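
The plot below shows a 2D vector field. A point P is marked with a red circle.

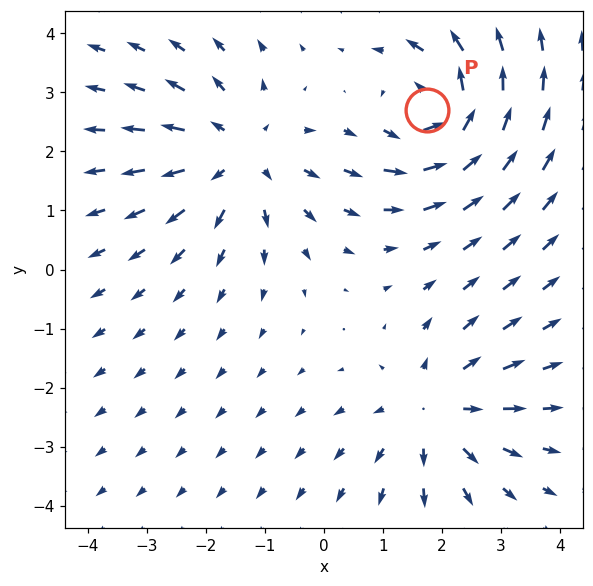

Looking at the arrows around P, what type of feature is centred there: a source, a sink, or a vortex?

vortex

At P (1.7, 2.7) the arrows circulate counterclockwise. Divergence ≈0, curl about +6 — near-zero divergence with nonzero curl is a vortex.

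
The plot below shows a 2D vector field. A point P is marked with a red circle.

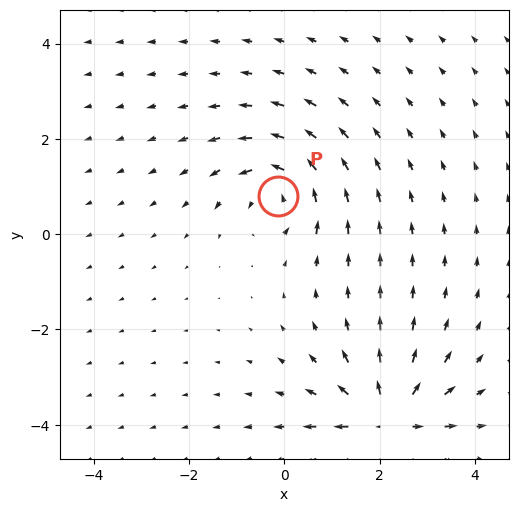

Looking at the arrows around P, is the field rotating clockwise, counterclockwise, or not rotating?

counterclockwise

Near P at (-0.1, 0.8) the arrows circulate counterclockwise. The curl (z-component) there is about +5; positive curl means counterclockwise rotation.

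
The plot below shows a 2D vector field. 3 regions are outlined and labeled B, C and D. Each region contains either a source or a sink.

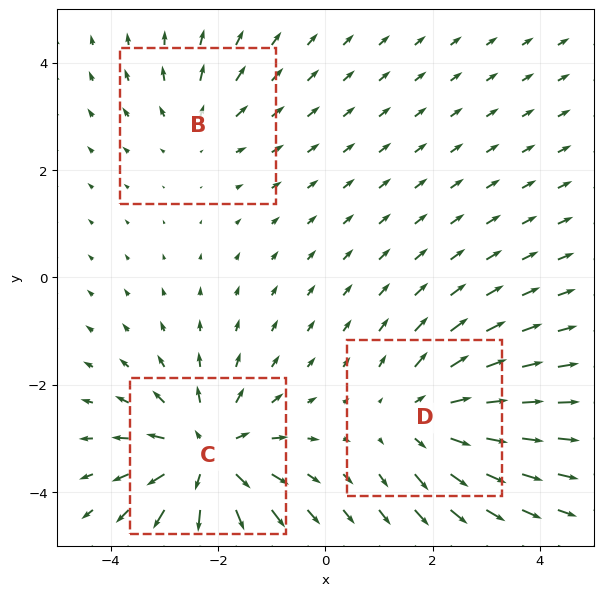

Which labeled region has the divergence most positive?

Divergence at each region's feature centre — B: about +2, C: about +5, D: about +3. Region C is most positive.

C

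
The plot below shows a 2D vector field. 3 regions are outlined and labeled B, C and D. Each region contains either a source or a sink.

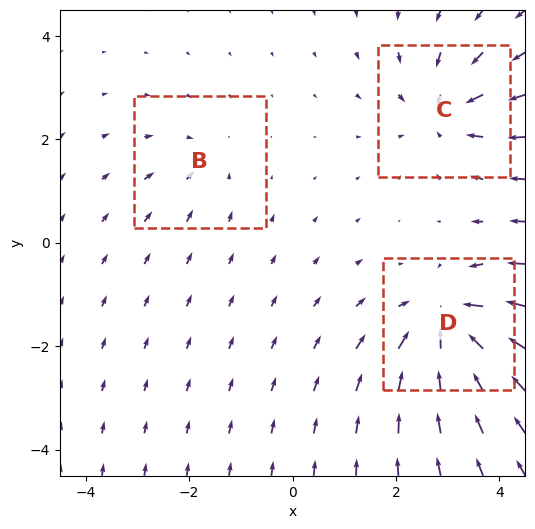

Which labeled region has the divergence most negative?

Divergence at each region's feature centre — B: about -2, C: about -4, D: about -5. Region D is most negative.

D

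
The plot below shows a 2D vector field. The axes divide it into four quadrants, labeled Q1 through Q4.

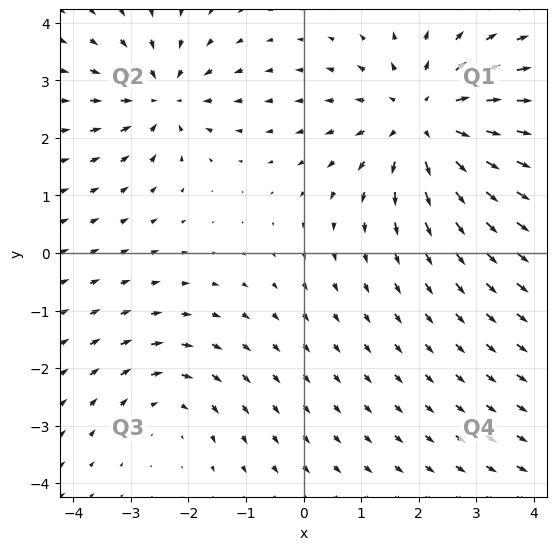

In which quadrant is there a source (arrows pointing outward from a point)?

The source sits at approximately (2.1, 2.3), which lies in quadrant Q1. The divergence there is about +4, positive as expected for a source.

Q1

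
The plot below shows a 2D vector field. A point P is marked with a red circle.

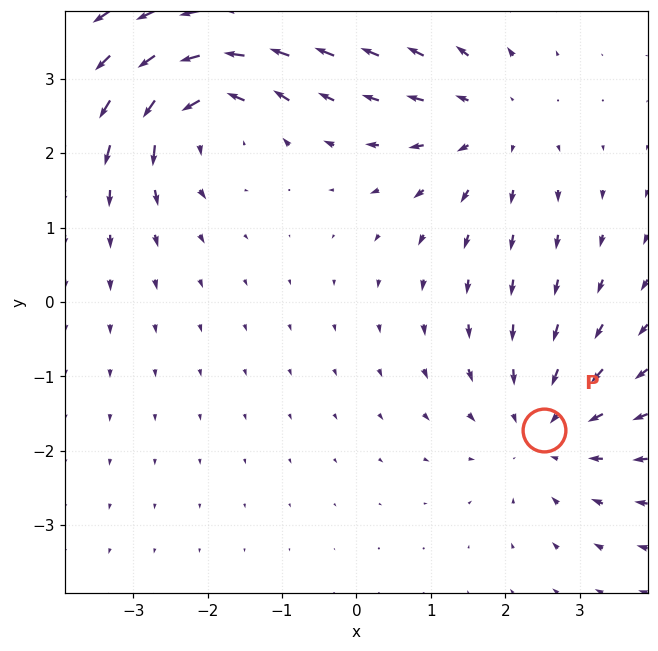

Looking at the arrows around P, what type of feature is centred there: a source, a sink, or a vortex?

At P (2.5, -1.7) the arrows converge inward. Divergence about -3, curl ≈0 — negative divergence with near-zero curl is a sink.

sink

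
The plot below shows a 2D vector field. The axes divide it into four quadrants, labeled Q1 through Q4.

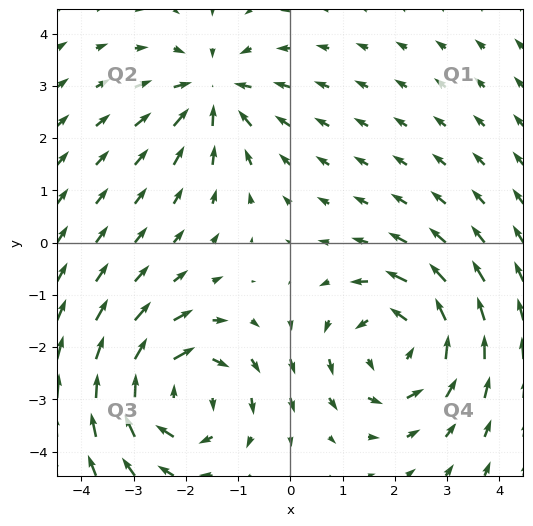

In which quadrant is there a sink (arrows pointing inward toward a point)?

Q2

The sink sits at approximately (-1.5, 2.9), which lies in quadrant Q2. The divergence there is about -3, negative as expected for a sink.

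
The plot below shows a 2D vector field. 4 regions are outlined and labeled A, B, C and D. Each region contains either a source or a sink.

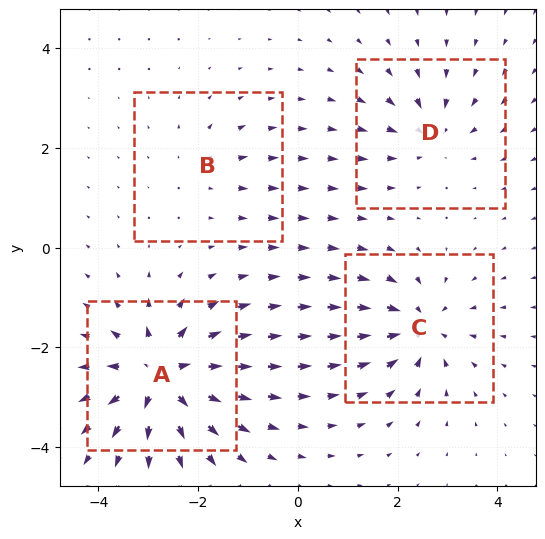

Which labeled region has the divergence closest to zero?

B

Divergence at each region's feature centre — A: about +8, B: about +3, C: about -6, D: about -4. Region B is closest to zero.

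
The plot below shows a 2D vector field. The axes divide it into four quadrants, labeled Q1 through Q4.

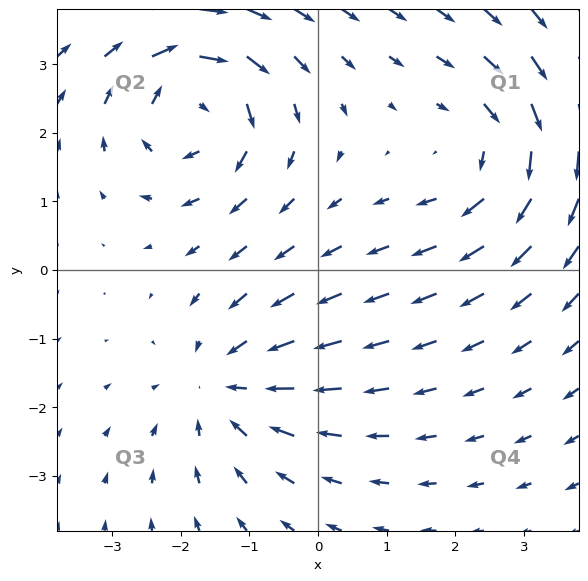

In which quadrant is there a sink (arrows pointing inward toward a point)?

The sink sits at approximately (-1.4, -1.7), which lies in quadrant Q3. The divergence there is about -4, negative as expected for a sink.

Q3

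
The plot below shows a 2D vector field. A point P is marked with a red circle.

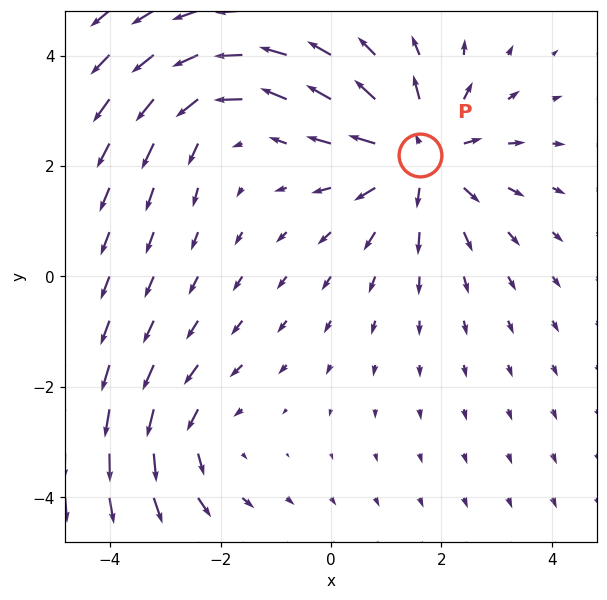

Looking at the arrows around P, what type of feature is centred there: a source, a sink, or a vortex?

source

At P (1.6, 2.2) the arrows spread outward. Divergence about +4, curl ≈0 — positive divergence with near-zero curl is a source.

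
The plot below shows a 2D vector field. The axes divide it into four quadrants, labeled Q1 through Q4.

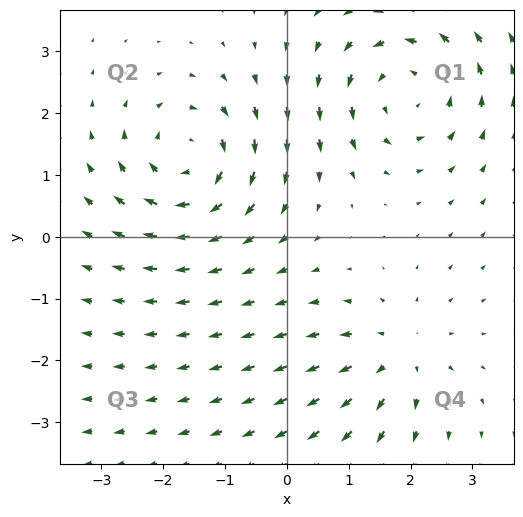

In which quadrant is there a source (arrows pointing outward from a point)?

The source sits at approximately (1.8, -1.9), which lies in quadrant Q4. The divergence there is about +3, positive as expected for a source.

Q4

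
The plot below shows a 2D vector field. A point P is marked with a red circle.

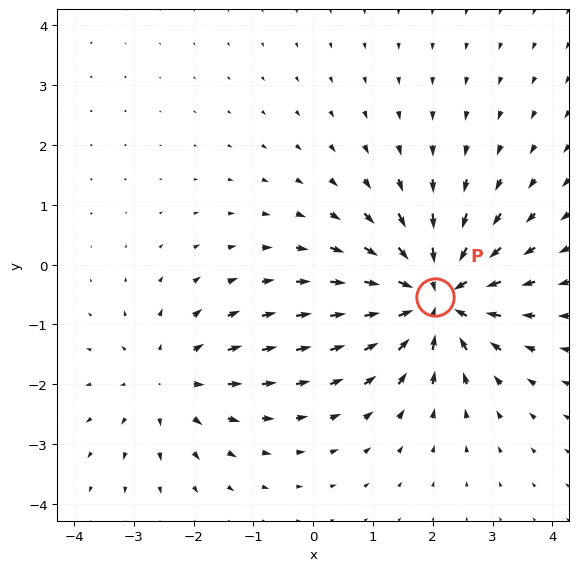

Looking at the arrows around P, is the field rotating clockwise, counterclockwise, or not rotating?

Near P at (2.0, -0.5) the arrows show no circulation. The curl there is ≈0.

not rotating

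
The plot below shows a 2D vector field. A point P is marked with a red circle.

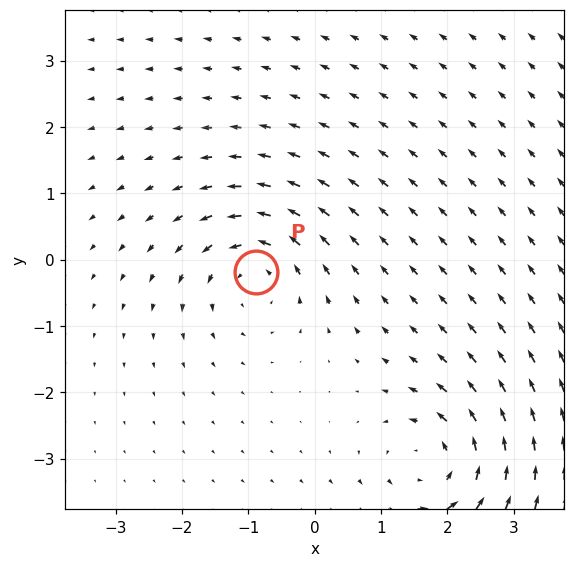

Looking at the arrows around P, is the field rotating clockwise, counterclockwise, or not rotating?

Near P at (-0.9, -0.2) the arrows circulate counterclockwise. The curl (z-component) there is about +3; positive curl means counterclockwise rotation.

counterclockwise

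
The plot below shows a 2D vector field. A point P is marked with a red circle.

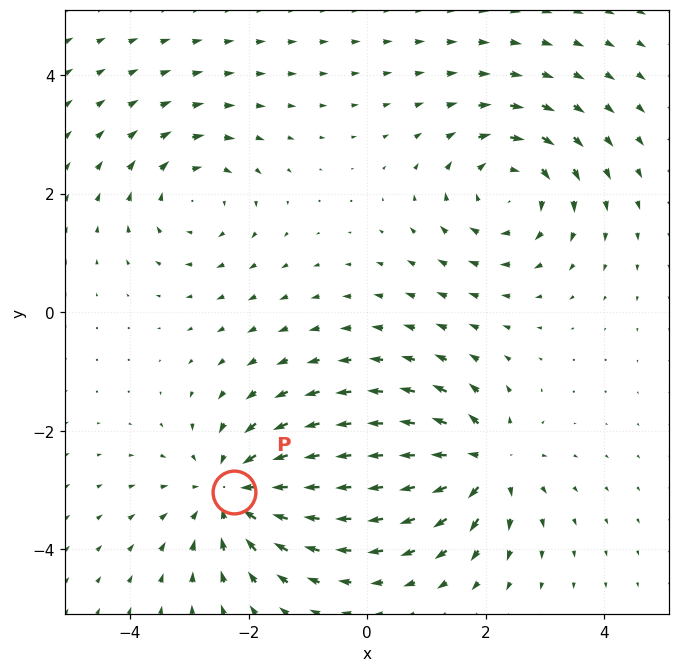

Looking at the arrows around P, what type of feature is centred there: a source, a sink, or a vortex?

At P (-2.2, -3.0) the arrows converge inward. Divergence about -5, curl ≈0 — negative divergence with near-zero curl is a sink.

sink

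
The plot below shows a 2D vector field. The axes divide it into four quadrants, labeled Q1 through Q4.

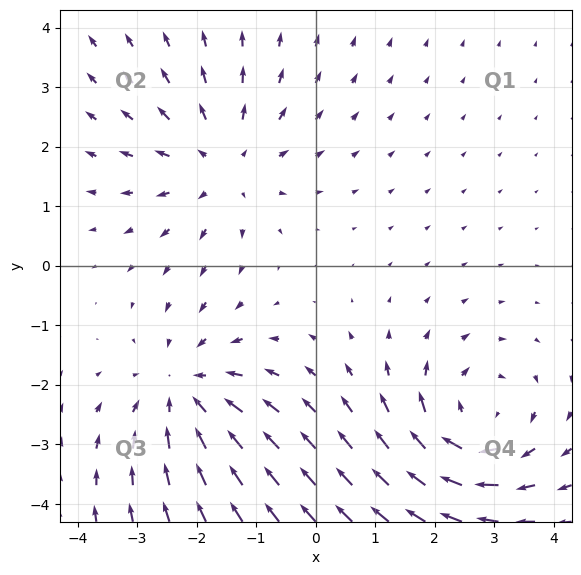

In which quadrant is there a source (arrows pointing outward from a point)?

The source sits at approximately (-1.6, 1.7), which lies in quadrant Q2. The divergence there is about +3, positive as expected for a source.

Q2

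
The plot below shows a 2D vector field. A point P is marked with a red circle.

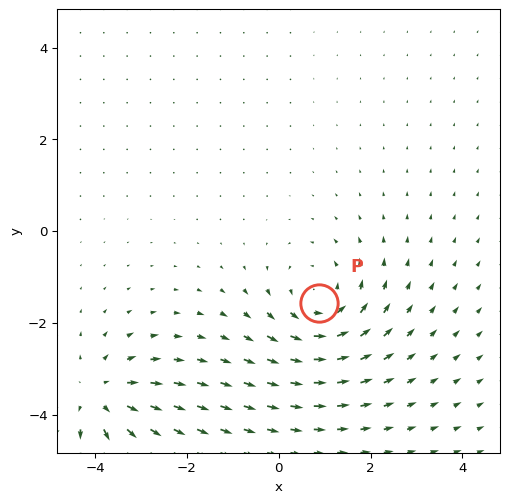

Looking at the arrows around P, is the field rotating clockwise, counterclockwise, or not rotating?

counterclockwise

Near P at (0.9, -1.6) the arrows circulate counterclockwise. The curl (z-component) there is about +5; positive curl means counterclockwise rotation.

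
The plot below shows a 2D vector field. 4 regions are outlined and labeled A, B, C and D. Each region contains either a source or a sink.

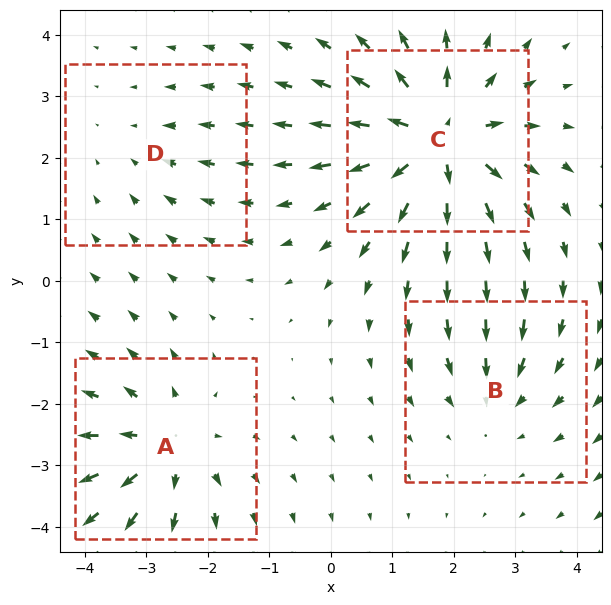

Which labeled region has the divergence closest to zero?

D

Divergence at each region's feature centre — A: about +5, B: about -3, C: about +8, D: about -2. Region D is closest to zero.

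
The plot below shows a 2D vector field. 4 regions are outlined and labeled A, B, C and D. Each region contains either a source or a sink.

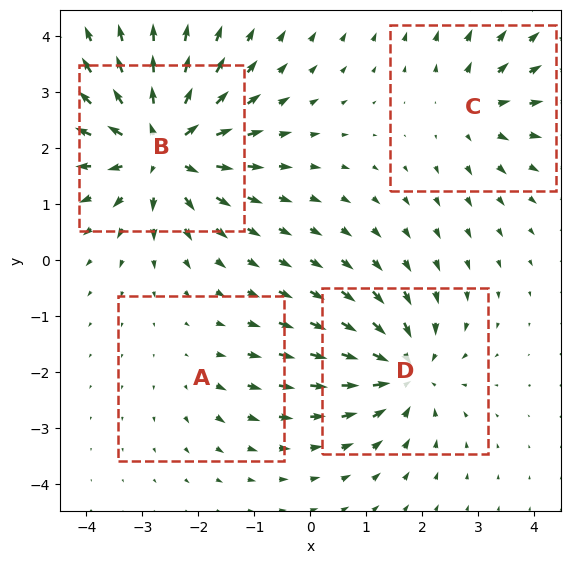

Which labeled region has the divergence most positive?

Divergence at each region's feature centre — A: about +2, B: about +8, C: about +4, D: about -6. Region B is most positive.

B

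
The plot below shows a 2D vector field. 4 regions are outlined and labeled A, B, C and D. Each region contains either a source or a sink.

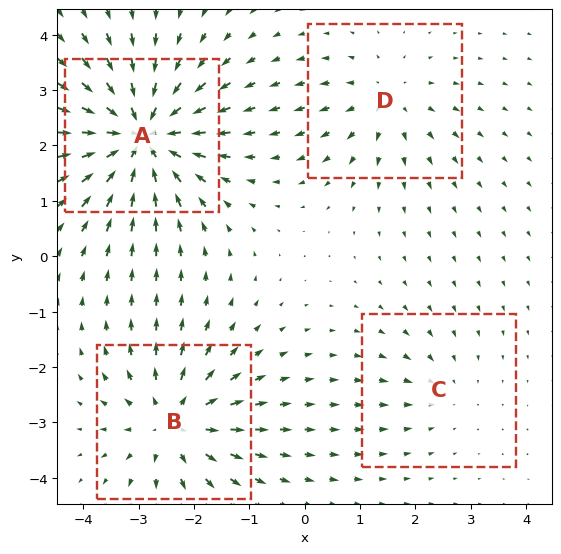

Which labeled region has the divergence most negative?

A

Divergence at each region's feature centre — A: about -7, B: about +5, C: about -2, D: about +3. Region A is most negative.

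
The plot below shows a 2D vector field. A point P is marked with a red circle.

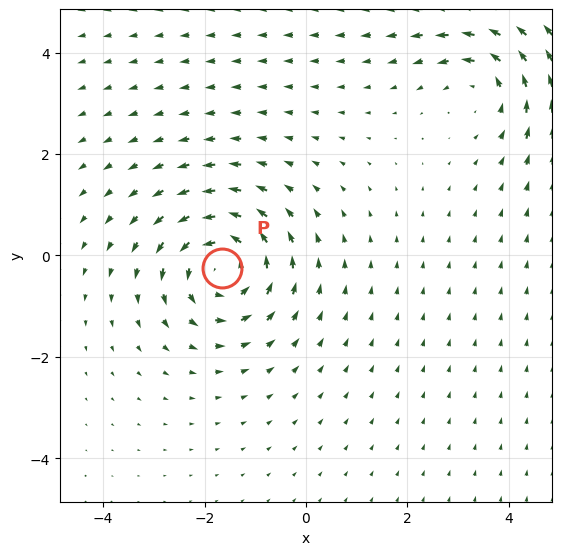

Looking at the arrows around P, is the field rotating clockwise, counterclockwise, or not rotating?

counterclockwise

Near P at (-1.7, -0.2) the arrows circulate counterclockwise. The curl (z-component) there is about +5; positive curl means counterclockwise rotation.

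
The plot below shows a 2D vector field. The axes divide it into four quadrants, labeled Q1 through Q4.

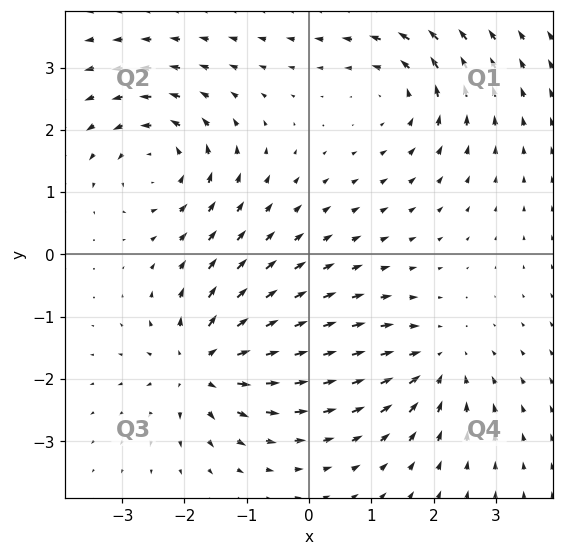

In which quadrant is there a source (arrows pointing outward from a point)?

Q3

The source sits at approximately (-1.7, -1.8), which lies in quadrant Q3. The divergence there is about +6, positive as expected for a source.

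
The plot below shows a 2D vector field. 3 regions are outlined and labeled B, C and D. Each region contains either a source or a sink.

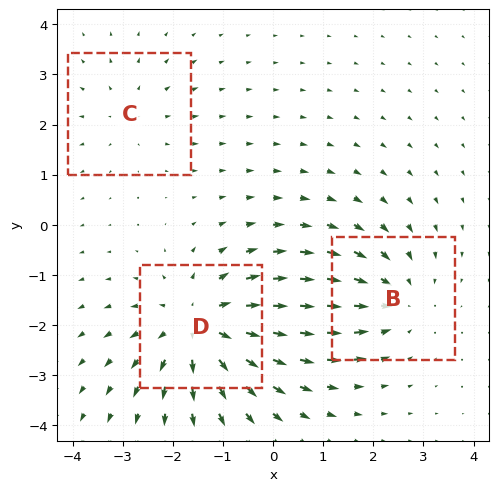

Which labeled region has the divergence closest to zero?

Divergence at each region's feature centre — B: about -3, C: about +2, D: about +4. Region C is closest to zero.

C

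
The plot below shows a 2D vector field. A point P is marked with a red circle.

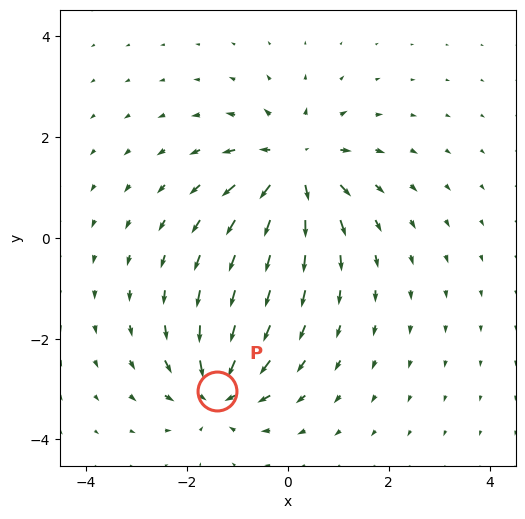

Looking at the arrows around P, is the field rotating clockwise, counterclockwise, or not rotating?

Near P at (-1.4, -3.0) the arrows show no circulation. The curl there is ≈0.

not rotating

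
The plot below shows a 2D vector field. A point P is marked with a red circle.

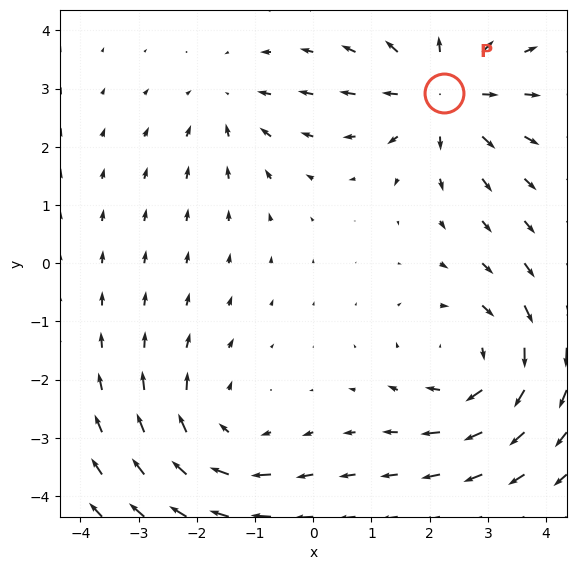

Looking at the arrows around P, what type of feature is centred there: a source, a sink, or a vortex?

source

At P (2.2, 2.9) the arrows spread outward. Divergence about +5, curl ≈0 — positive divergence with near-zero curl is a source.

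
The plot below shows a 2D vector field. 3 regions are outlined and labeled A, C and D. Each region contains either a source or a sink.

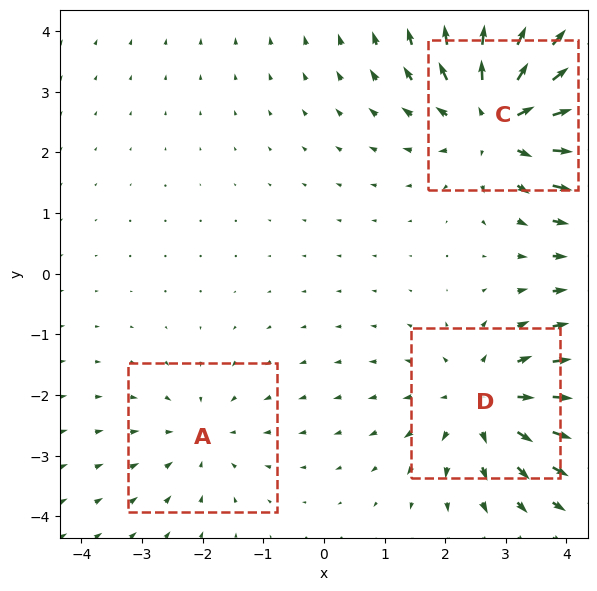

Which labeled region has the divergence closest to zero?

Divergence at each region's feature centre — A: about -2, C: about +4, D: about +3. Region A is closest to zero.

A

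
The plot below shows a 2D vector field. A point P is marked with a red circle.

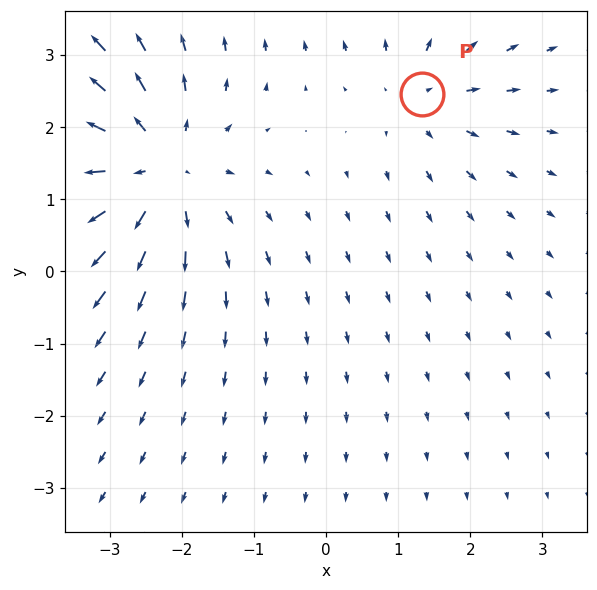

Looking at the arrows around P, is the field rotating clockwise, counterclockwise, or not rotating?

Near P at (1.3, 2.5) the arrows show no circulation. The curl there is ≈0.

not rotating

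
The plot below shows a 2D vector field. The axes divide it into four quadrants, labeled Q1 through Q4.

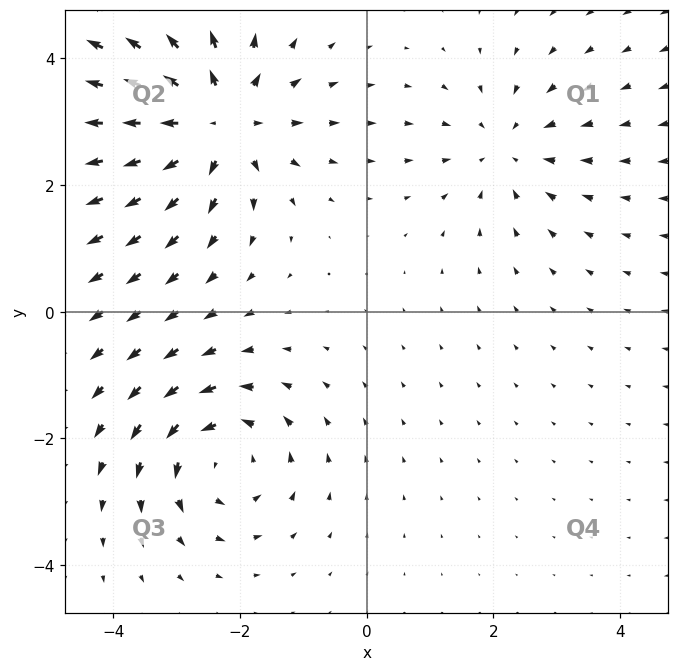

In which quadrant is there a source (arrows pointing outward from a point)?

The source sits at approximately (-2.4, 3.0), which lies in quadrant Q2. The divergence there is about +4, positive as expected for a source.

Q2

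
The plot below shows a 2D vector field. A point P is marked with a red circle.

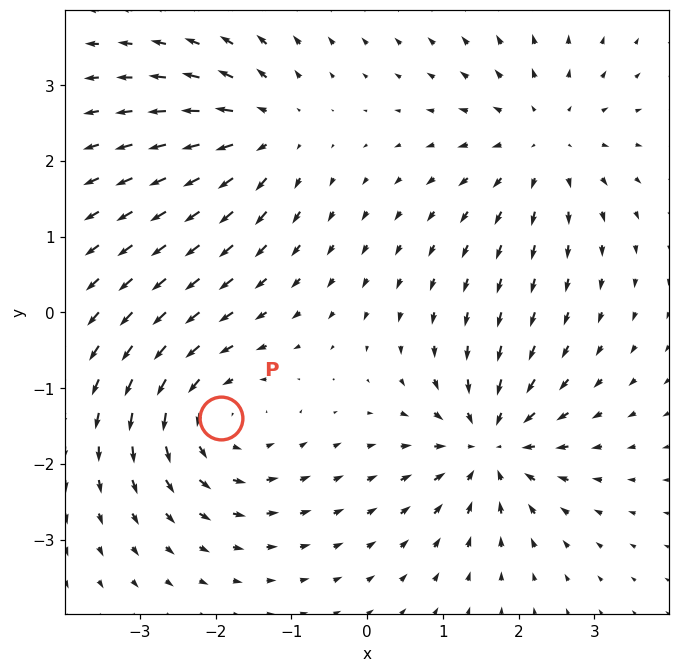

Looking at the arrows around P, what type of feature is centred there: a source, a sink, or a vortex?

At P (-1.9, -1.4) the arrows circulate counterclockwise. Divergence ≈0, curl about +5 — near-zero divergence with nonzero curl is a vortex.

vortex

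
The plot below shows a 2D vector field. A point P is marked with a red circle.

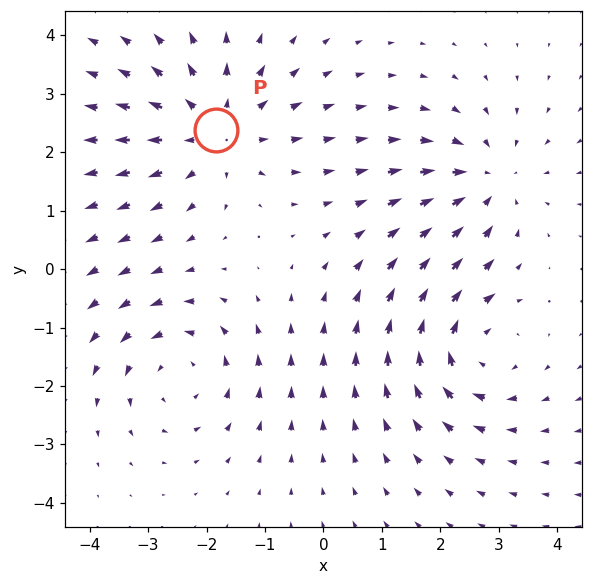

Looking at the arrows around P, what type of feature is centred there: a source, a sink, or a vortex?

At P (-1.8, 2.4) the arrows spread outward. Divergence about +3, curl ≈0 — positive divergence with near-zero curl is a source.

source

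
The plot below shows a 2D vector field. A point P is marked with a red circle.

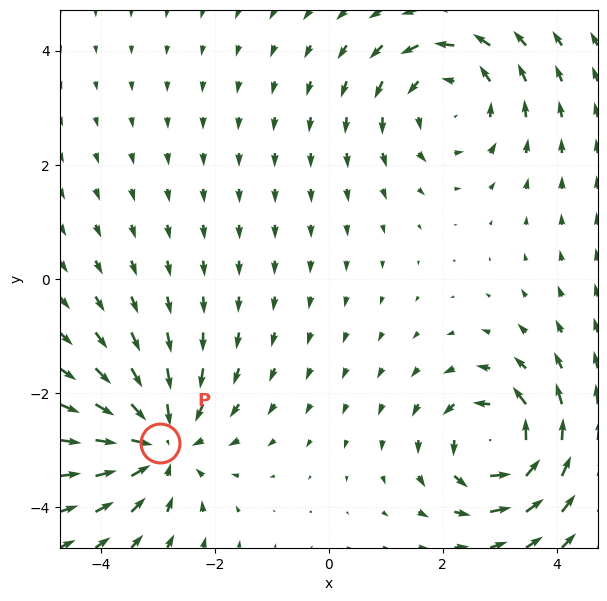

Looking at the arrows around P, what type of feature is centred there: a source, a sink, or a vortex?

sink

At P (-3.0, -2.9) the arrows converge inward. Divergence about -4, curl ≈0 — negative divergence with near-zero curl is a sink.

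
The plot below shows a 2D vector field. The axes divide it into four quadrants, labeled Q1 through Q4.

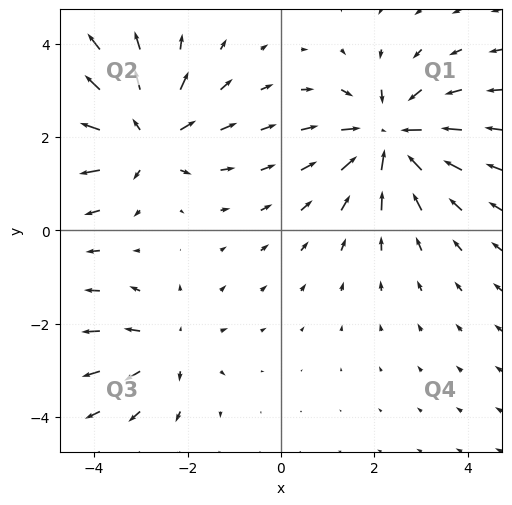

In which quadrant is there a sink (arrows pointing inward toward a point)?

Q1

The sink sits at approximately (2.3, 2.0), which lies in quadrant Q1. The divergence there is about -5, negative as expected for a sink.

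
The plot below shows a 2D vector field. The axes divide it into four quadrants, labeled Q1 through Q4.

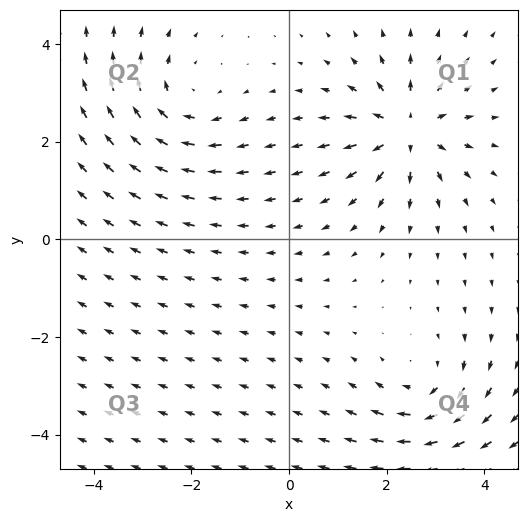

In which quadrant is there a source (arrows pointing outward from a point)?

Q1

The source sits at approximately (2.4, 2.2), which lies in quadrant Q1. The divergence there is about +7, positive as expected for a source.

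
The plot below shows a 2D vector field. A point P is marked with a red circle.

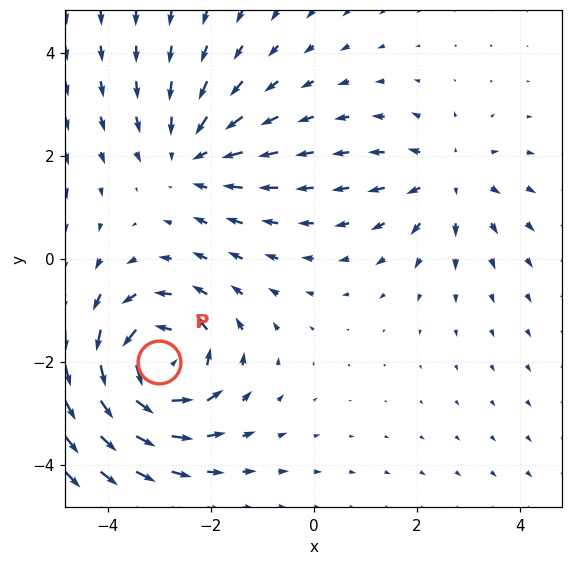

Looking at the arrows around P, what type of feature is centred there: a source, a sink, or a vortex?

At P (-3.0, -2.0) the arrows circulate counterclockwise. Divergence ≈0, curl about +6 — near-zero divergence with nonzero curl is a vortex.

vortex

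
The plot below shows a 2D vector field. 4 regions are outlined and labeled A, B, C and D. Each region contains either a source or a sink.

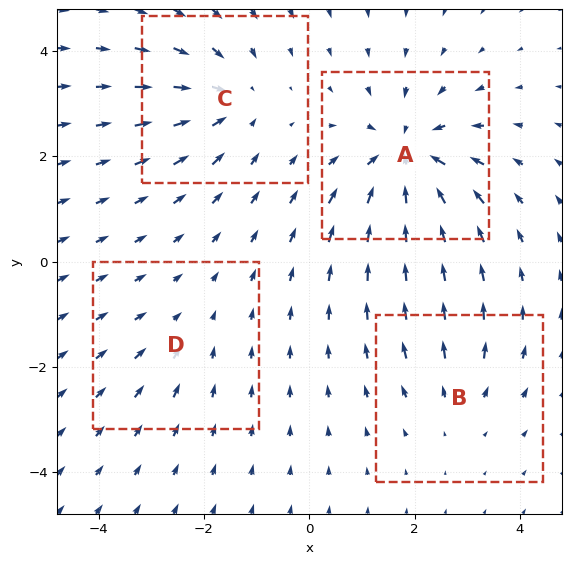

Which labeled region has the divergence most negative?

A

Divergence at each region's feature centre — A: about -7, B: about +3, C: about -4, D: about -2. Region A is most negative.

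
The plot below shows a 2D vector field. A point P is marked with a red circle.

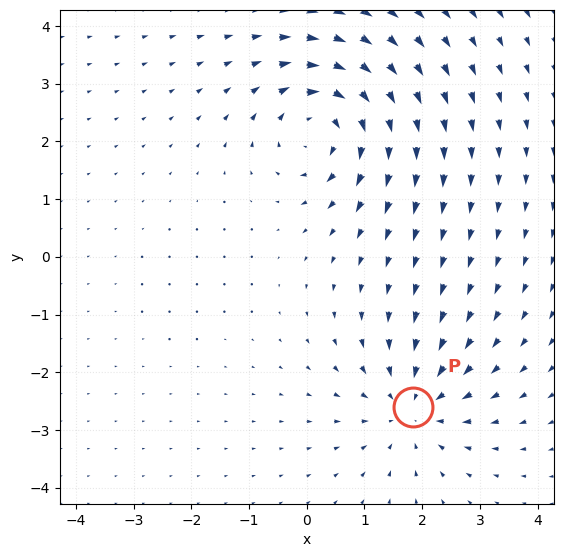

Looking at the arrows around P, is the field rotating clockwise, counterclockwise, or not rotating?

not rotating

Near P at (1.8, -2.6) the arrows show no circulation. The curl there is ≈0.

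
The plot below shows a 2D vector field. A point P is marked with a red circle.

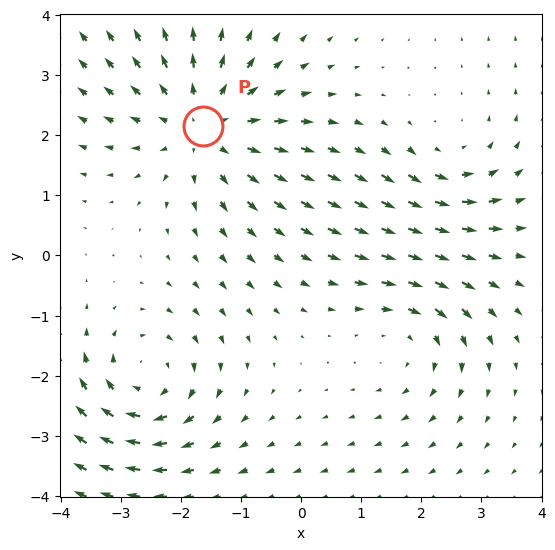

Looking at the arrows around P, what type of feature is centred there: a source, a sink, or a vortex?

source

At P (-1.6, 2.1) the arrows spread outward. Divergence about +4, curl ≈0 — positive divergence with near-zero curl is a source.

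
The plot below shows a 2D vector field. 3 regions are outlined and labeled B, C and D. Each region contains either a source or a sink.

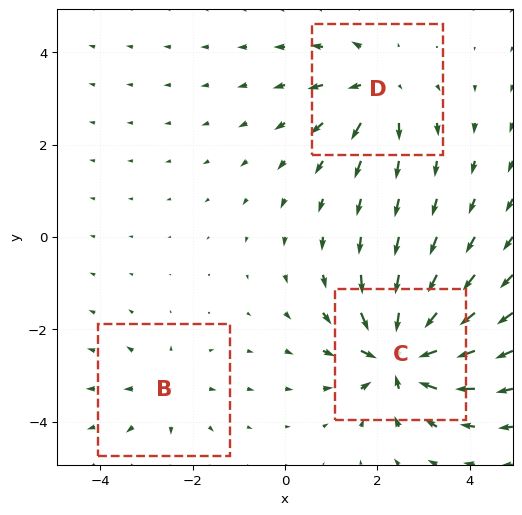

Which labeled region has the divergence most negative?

Divergence at each region's feature centre — B: about +3, C: about -7, D: about +4. Region C is most negative.

C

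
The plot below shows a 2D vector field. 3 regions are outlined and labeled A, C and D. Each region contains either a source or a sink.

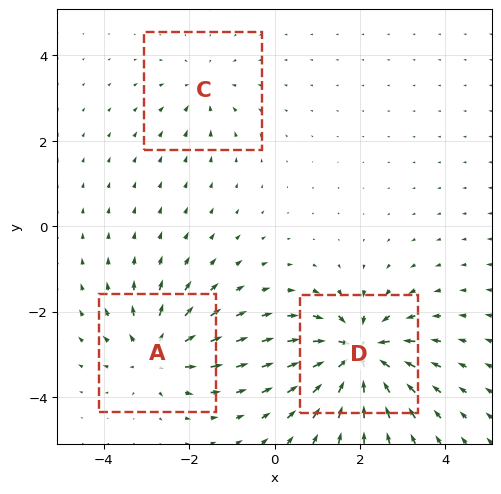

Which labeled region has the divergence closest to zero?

Divergence at each region's feature centre — A: about +4, C: about -2, D: about -6. Region C is closest to zero.

C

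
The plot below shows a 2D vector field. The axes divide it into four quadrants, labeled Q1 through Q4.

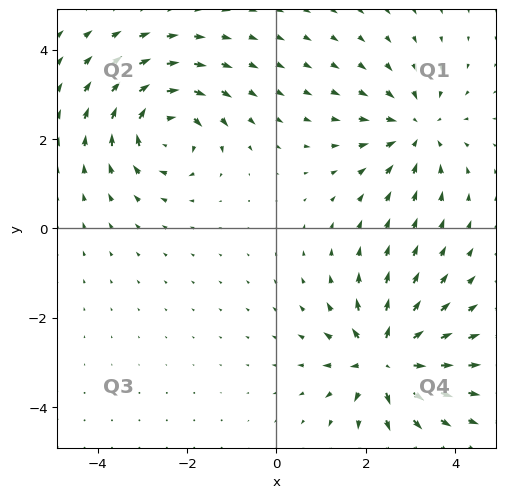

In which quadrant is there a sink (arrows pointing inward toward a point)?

The sink sits at approximately (3.1, 2.2), which lies in quadrant Q1. The divergence there is about -4, negative as expected for a sink.

Q1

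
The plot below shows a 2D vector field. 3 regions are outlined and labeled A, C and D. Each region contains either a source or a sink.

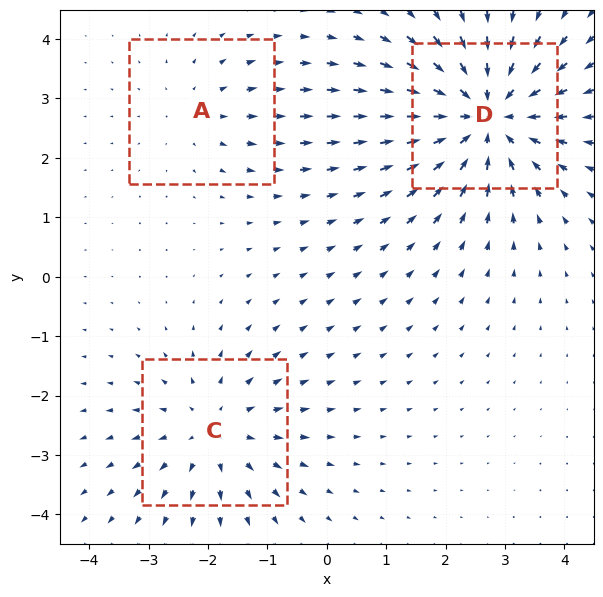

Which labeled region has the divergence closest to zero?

Divergence at each region's feature centre — A: about +2, C: about +3, D: about -5. Region A is closest to zero.

A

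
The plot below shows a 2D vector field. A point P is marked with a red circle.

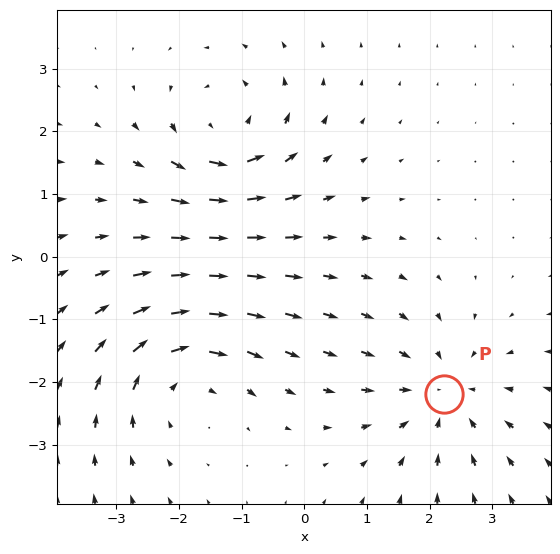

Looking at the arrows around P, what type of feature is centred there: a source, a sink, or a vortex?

sink

At P (2.2, -2.2) the arrows converge inward. Divergence about -4, curl ≈0 — negative divergence with near-zero curl is a sink.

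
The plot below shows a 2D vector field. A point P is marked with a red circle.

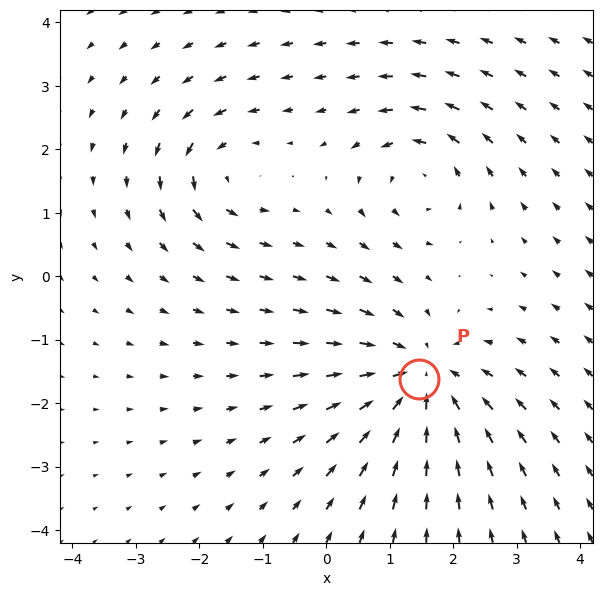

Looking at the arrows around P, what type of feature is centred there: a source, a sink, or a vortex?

At P (1.5, -1.6) the arrows converge inward. Divergence about -4, curl ≈0 — negative divergence with near-zero curl is a sink.

sink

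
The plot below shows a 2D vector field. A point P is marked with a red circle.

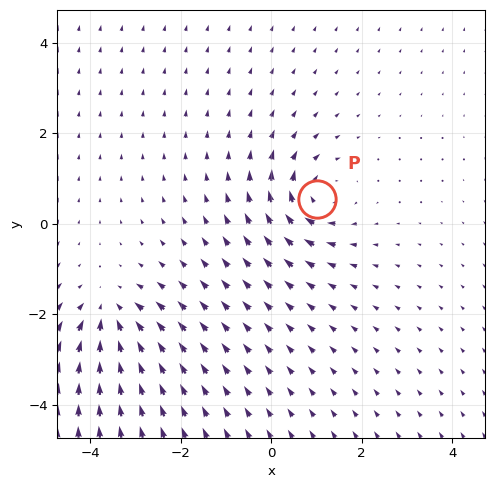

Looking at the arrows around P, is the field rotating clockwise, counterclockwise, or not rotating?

Near P at (1.0, 0.5) the arrows circulate clockwise. The curl (z-component) there is about -4; negative curl means clockwise rotation.

clockwise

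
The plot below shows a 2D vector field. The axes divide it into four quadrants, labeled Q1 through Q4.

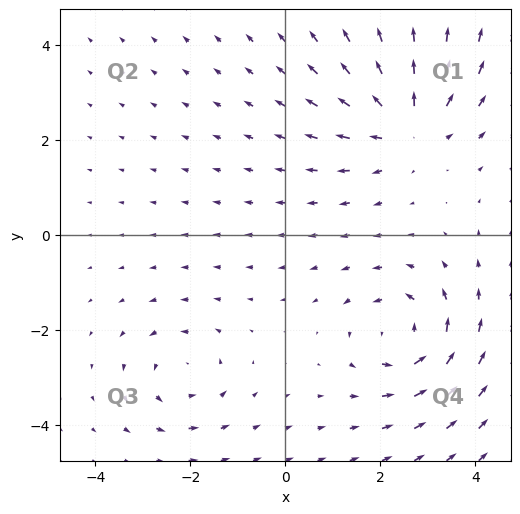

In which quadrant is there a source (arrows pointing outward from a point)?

Q1

The source sits at approximately (2.6, 2.3), which lies in quadrant Q1. The divergence there is about +4, positive as expected for a source.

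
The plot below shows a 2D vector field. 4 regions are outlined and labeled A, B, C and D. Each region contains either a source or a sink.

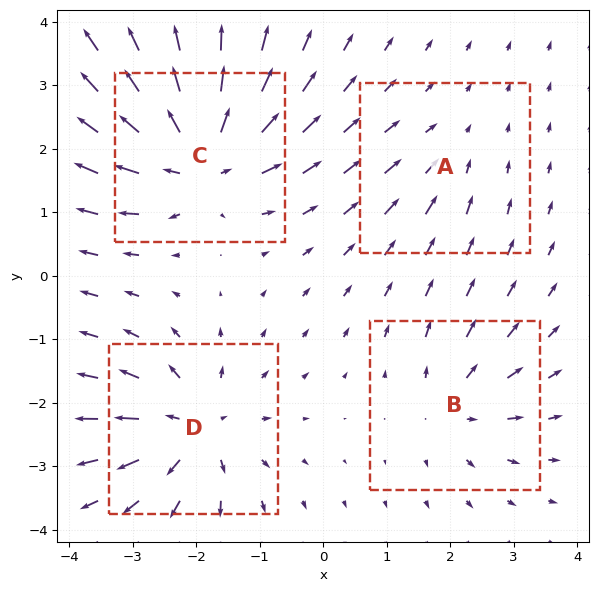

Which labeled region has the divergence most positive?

Divergence at each region's feature centre — A: about -3, B: about +4, C: about +8, D: about +7. Region C is most positive.

C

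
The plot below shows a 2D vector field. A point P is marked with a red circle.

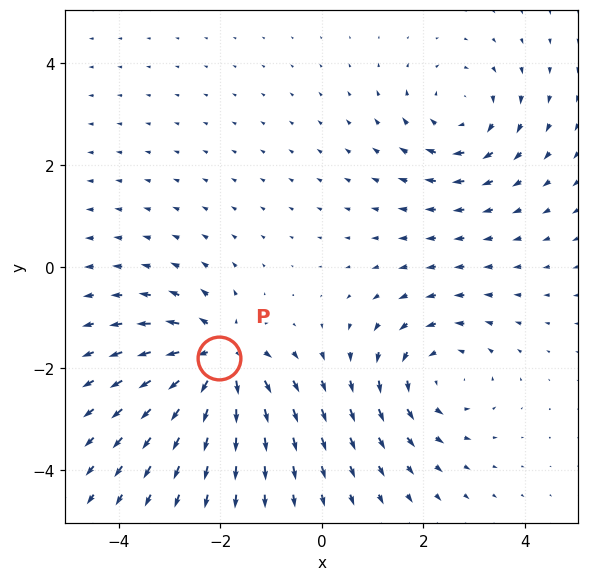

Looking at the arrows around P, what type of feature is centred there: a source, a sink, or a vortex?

source

At P (-2.0, -1.8) the arrows spread outward. Divergence about +6, curl ≈0 — positive divergence with near-zero curl is a source.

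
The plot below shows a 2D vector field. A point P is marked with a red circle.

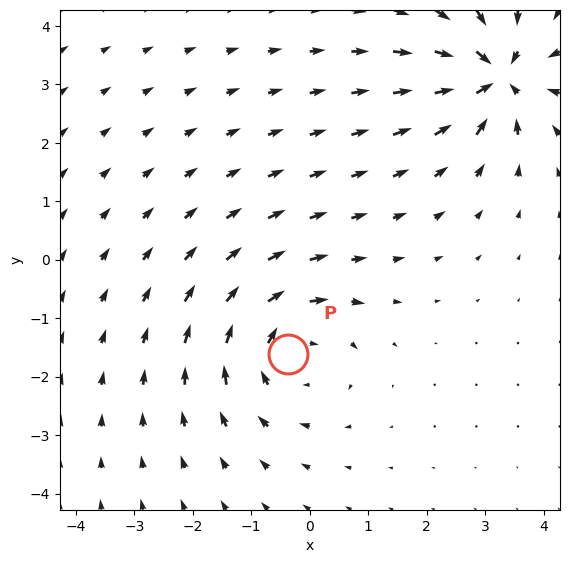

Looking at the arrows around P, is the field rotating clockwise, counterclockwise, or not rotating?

clockwise

Near P at (-0.4, -1.6) the arrows circulate clockwise. The curl (z-component) there is about -4; negative curl means clockwise rotation.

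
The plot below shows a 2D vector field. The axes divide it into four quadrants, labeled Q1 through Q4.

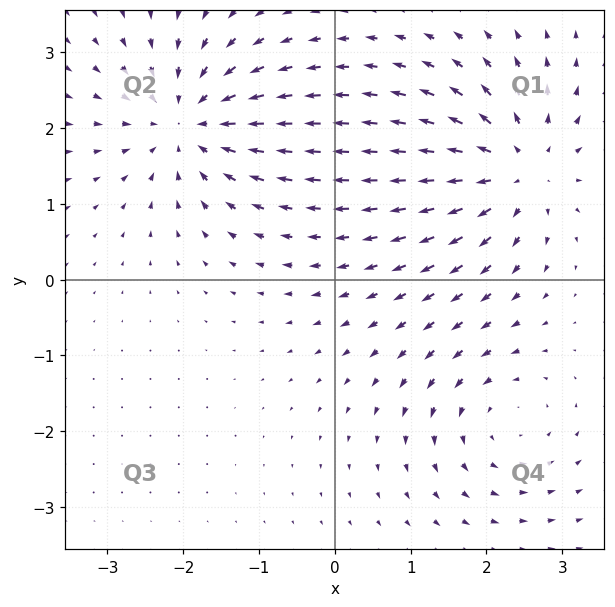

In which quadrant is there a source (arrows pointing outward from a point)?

The source sits at approximately (2.4, 1.5), which lies in quadrant Q1. The divergence there is about +6, positive as expected for a source.

Q1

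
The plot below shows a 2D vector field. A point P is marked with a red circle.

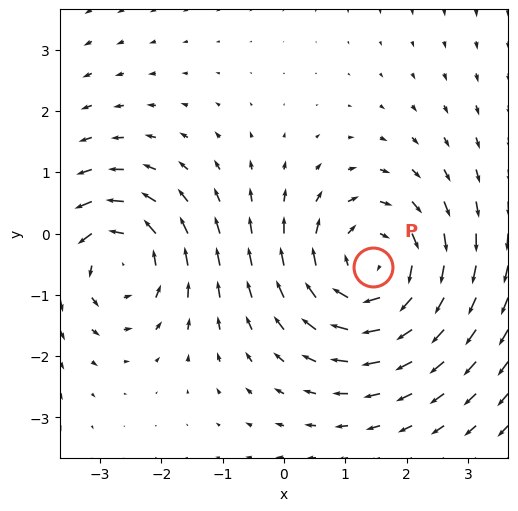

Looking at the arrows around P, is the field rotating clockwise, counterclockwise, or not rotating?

clockwise

Near P at (1.4, -0.6) the arrows circulate clockwise. The curl (z-component) there is about -4; negative curl means clockwise rotation.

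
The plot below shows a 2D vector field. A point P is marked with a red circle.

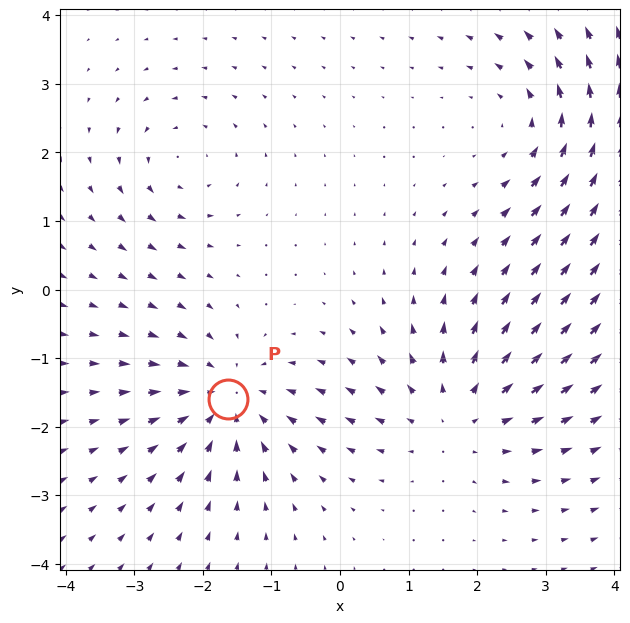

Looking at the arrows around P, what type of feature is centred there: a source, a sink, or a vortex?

At P (-1.6, -1.6) the arrows converge inward. Divergence about -5, curl ≈0 — negative divergence with near-zero curl is a sink.

sink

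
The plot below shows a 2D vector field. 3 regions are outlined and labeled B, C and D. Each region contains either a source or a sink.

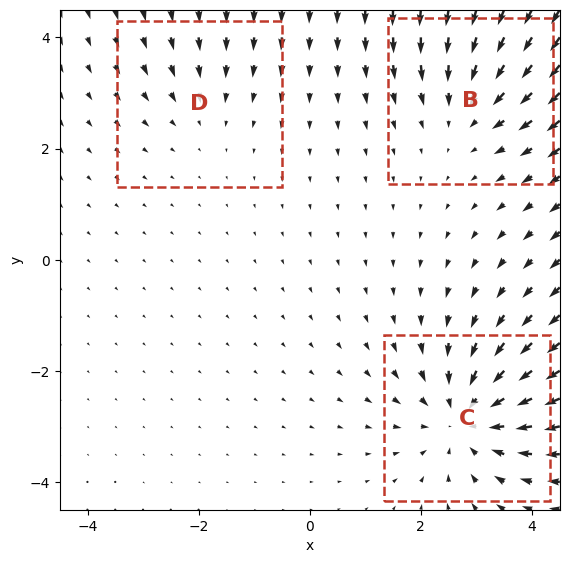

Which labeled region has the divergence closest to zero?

D

Divergence at each region's feature centre — B: about -3, C: about -4, D: about -2. Region D is closest to zero.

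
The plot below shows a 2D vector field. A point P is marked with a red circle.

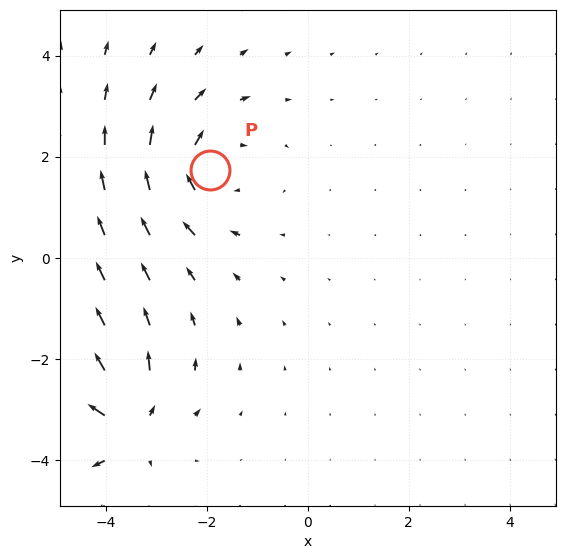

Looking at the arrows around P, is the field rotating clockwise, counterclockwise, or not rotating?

clockwise

Near P at (-1.9, 1.7) the arrows circulate clockwise. The curl (z-component) there is about -3; negative curl means clockwise rotation.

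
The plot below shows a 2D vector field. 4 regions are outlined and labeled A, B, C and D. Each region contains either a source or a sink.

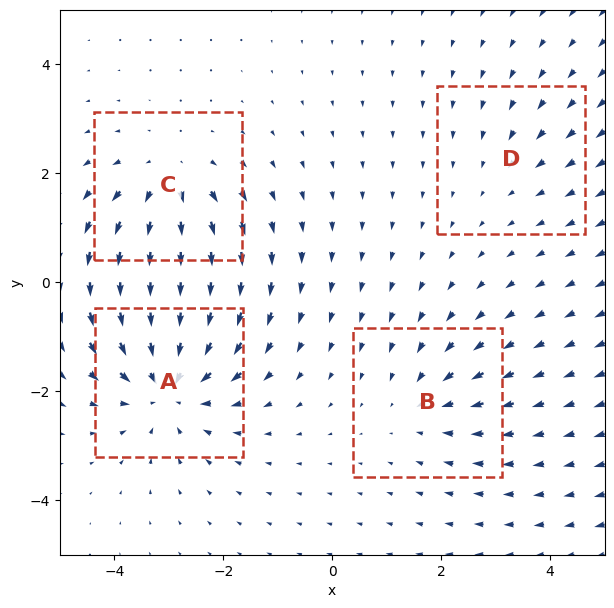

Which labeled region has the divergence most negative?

A

Divergence at each region's feature centre — A: about -6, B: about -3, C: about +4, D: about -2. Region A is most negative.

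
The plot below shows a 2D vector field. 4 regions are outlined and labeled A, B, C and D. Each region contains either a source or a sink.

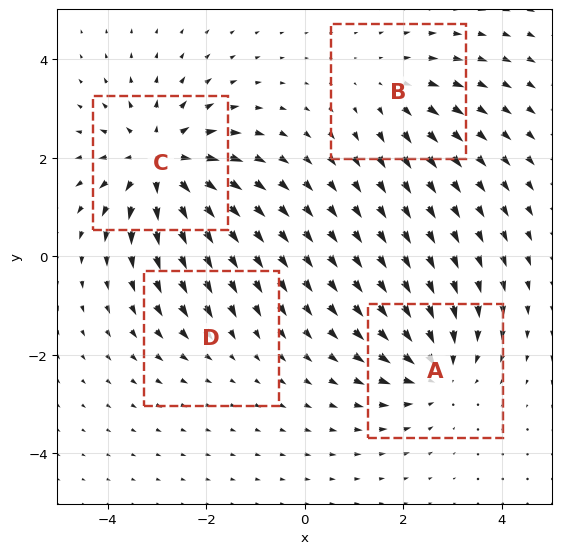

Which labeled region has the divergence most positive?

C

Divergence at each region's feature centre — A: about -4, B: about +3, C: about +6, D: about -2. Region C is most positive.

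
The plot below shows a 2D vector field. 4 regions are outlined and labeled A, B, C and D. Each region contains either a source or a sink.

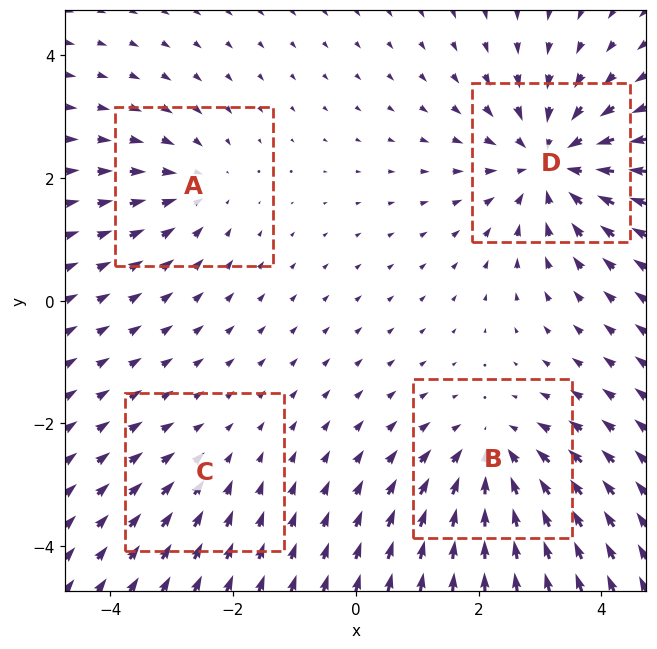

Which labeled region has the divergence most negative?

D

Divergence at each region's feature centre — A: about -3, B: about -5, C: about -2, D: about -6. Region D is most negative.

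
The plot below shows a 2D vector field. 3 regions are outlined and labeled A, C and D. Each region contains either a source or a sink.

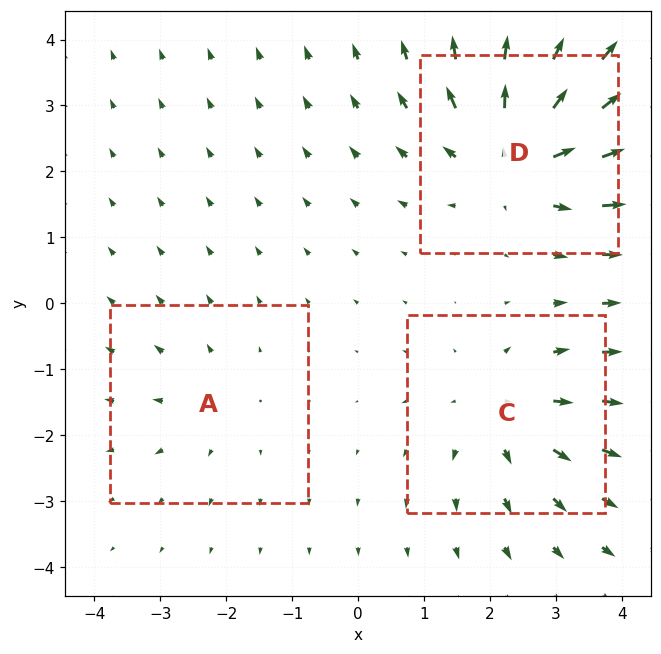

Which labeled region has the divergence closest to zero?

Divergence at each region's feature centre — A: about +2, C: about +3, D: about +5. Region A is closest to zero.

A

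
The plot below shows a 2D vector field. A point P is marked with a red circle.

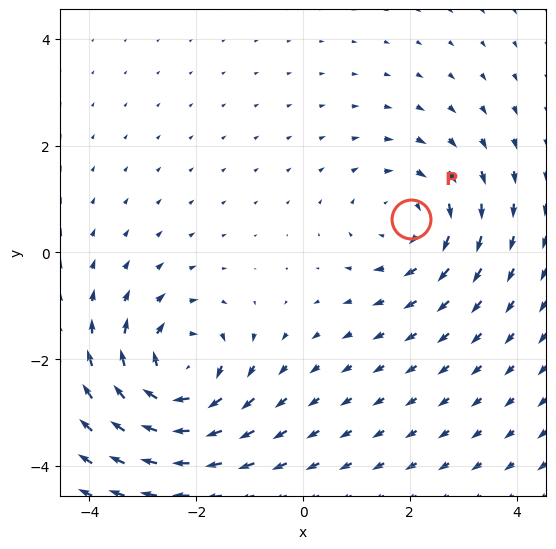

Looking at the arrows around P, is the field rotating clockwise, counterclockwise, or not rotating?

Near P at (2.0, 0.6) the arrows circulate clockwise. The curl (z-component) there is about -2; negative curl means clockwise rotation.

clockwise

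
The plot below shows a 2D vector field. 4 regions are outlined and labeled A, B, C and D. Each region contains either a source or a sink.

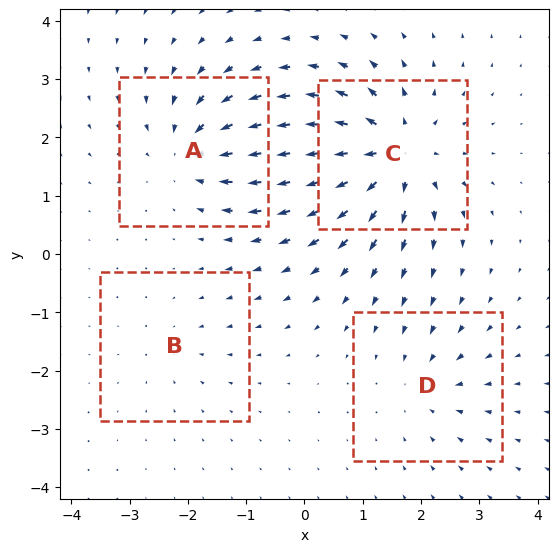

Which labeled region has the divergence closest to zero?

B

Divergence at each region's feature centre — A: about -5, B: about -2, C: about +7, D: about -3. Region B is closest to zero.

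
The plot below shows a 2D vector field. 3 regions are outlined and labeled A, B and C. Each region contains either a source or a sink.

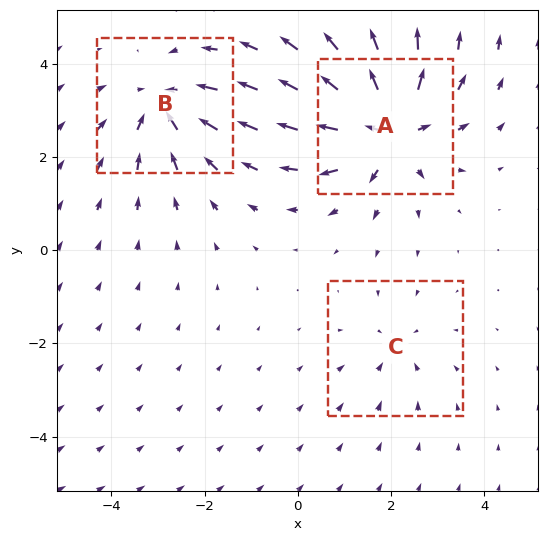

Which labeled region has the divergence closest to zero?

C

Divergence at each region's feature centre — A: about +5, B: about -4, C: about -2. Region C is closest to zero.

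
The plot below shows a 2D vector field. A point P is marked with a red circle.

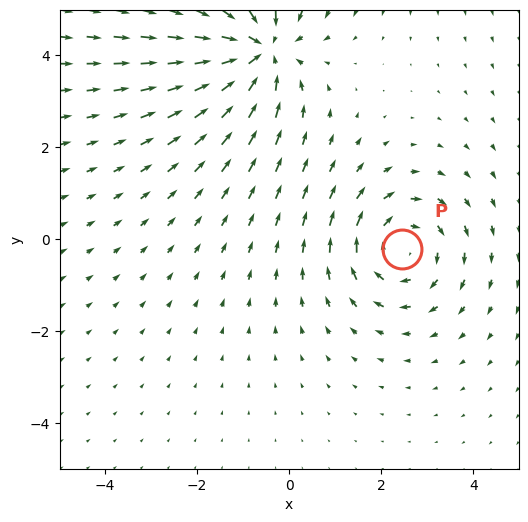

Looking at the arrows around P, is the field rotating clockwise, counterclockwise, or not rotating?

Near P at (2.4, -0.2) the arrows circulate clockwise. The curl (z-component) there is about -3; negative curl means clockwise rotation.

clockwise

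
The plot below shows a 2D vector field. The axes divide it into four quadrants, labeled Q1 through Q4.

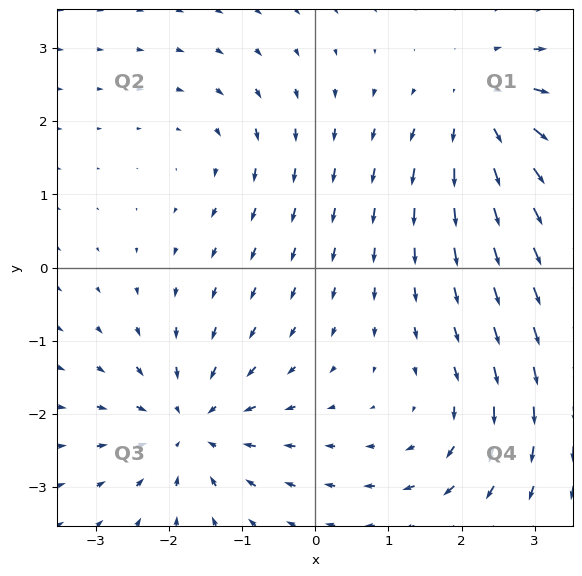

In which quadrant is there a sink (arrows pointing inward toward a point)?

Q3

The sink sits at approximately (-1.7, -2.2), which lies in quadrant Q3. The divergence there is about -5, negative as expected for a sink.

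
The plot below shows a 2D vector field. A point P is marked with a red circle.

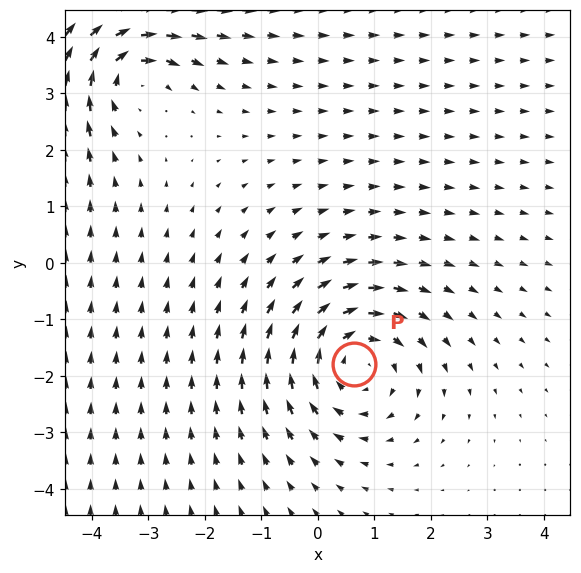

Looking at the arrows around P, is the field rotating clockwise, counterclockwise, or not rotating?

clockwise

Near P at (0.6, -1.8) the arrows circulate clockwise. The curl (z-component) there is about -3; negative curl means clockwise rotation.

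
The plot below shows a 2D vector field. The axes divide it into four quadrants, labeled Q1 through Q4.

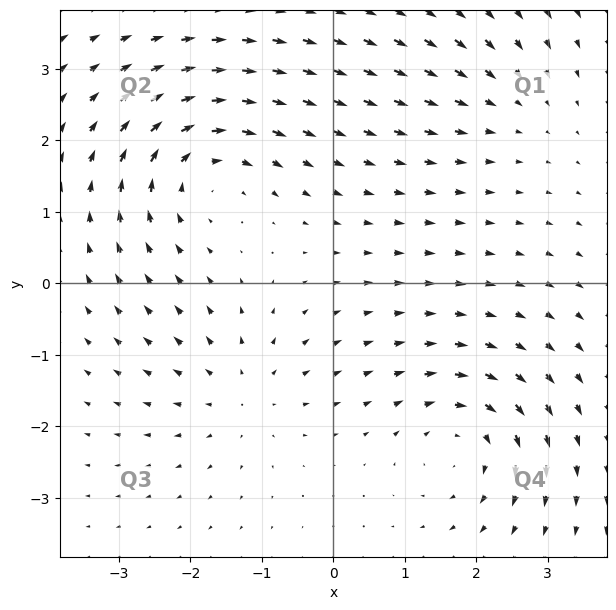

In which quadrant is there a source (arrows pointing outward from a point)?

The source sits at approximately (-1.3, -1.5), which lies in quadrant Q3. The divergence there is about +3, positive as expected for a source.

Q3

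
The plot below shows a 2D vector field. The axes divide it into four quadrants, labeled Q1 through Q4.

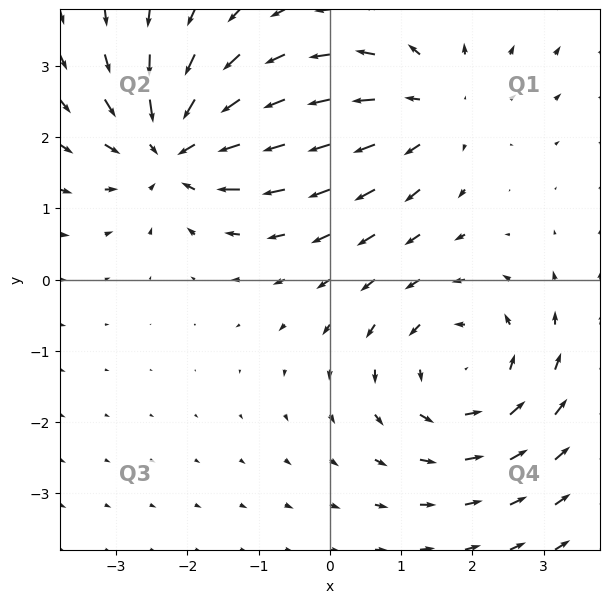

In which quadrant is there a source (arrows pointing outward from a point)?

Q1

The source sits at approximately (1.5, 2.4), which lies in quadrant Q1. The divergence there is about +4, positive as expected for a source.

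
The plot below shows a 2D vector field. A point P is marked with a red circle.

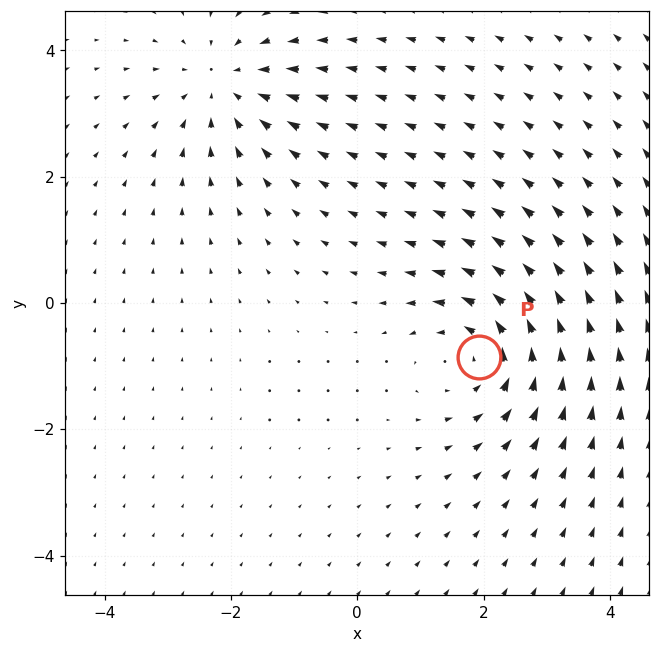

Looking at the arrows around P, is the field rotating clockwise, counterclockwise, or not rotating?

counterclockwise

Near P at (1.9, -0.9) the arrows circulate counterclockwise. The curl (z-component) there is about +4; positive curl means counterclockwise rotation.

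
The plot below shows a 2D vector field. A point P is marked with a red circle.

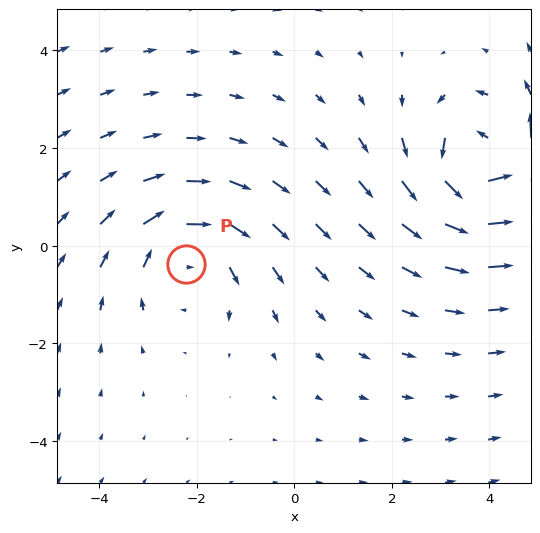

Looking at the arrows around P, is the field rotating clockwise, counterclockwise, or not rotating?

clockwise

Near P at (-2.2, -0.4) the arrows circulate clockwise. The curl (z-component) there is about -3; negative curl means clockwise rotation.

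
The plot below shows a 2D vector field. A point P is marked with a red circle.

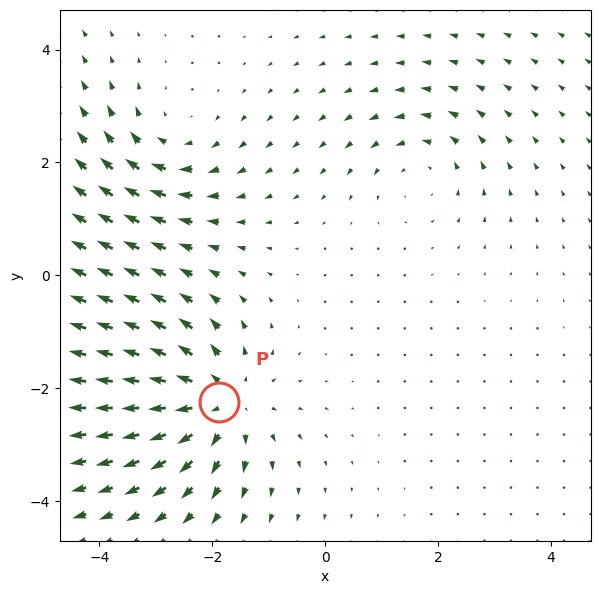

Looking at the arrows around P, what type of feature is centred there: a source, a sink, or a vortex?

source

At P (-1.9, -2.3) the arrows spread outward. Divergence about +5, curl ≈0 — positive divergence with near-zero curl is a source.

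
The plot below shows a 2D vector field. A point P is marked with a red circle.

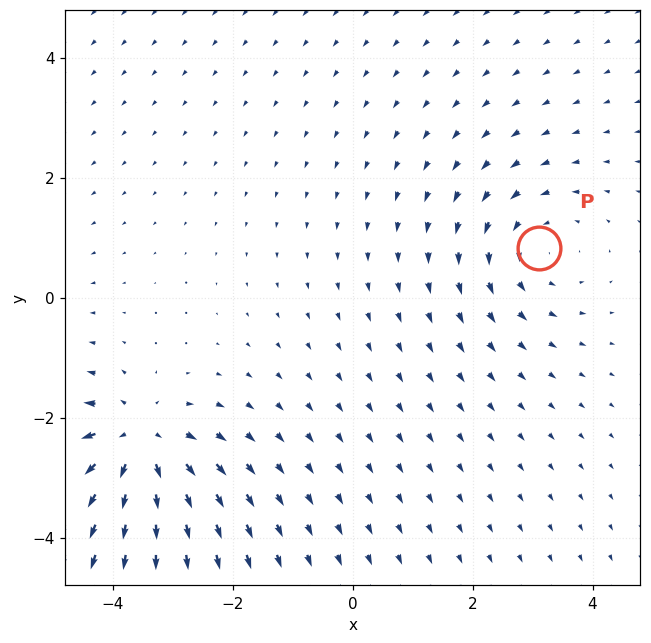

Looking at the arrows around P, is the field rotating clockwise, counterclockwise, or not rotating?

counterclockwise

Near P at (3.1, 0.8) the arrows circulate counterclockwise. The curl (z-component) there is about +3; positive curl means counterclockwise rotation.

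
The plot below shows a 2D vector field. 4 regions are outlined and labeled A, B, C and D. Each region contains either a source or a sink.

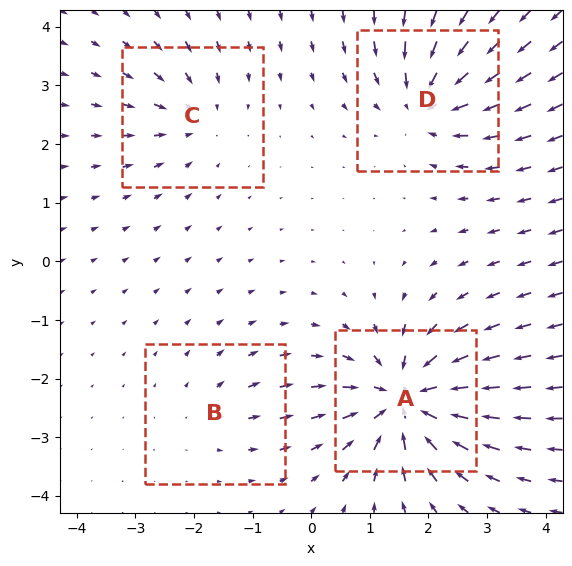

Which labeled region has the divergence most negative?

Divergence at each region's feature centre — A: about -9, B: about +2, C: about -4, D: about -6. Region A is most negative.

A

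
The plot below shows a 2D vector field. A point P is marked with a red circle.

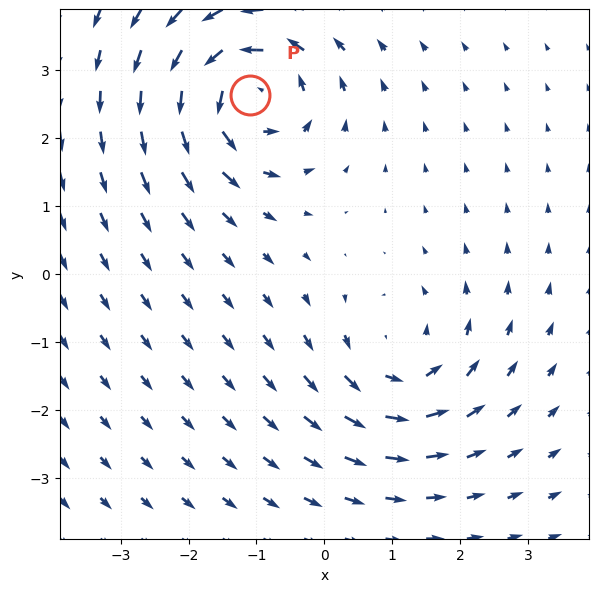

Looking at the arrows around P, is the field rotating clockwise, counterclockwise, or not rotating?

Near P at (-1.1, 2.6) the arrows circulate counterclockwise. The curl (z-component) there is about +6; positive curl means counterclockwise rotation.

counterclockwise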